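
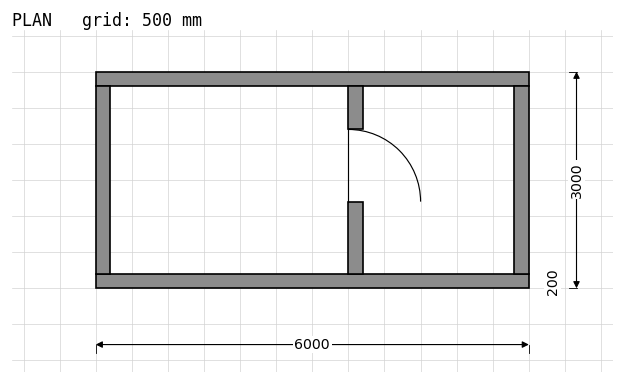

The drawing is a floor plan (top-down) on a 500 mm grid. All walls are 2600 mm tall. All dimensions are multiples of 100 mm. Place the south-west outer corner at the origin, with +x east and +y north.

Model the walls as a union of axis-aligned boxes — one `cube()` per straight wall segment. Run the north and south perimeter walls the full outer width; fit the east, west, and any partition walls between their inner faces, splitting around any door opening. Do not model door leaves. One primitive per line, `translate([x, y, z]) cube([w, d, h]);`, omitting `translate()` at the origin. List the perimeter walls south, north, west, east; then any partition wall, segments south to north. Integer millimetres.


cube([6000, 200, 2600]);
translate([0, 2800, 0]) cube([6000, 200, 2600]);
translate([0, 200, 0]) cube([200, 2600, 2600]);
translate([5800, 200, 0]) cube([200, 2600, 2600]);
translate([3500, 200, 0]) cube([200, 1000, 2600]);
translate([3500, 2200, 0]) cube([200, 600, 2600]);


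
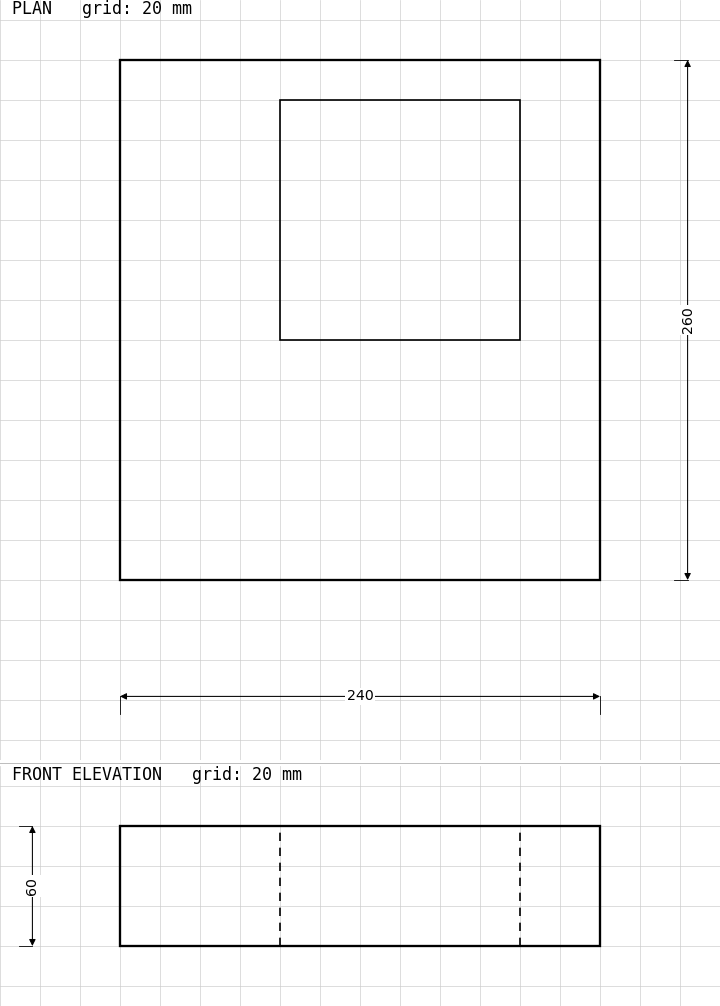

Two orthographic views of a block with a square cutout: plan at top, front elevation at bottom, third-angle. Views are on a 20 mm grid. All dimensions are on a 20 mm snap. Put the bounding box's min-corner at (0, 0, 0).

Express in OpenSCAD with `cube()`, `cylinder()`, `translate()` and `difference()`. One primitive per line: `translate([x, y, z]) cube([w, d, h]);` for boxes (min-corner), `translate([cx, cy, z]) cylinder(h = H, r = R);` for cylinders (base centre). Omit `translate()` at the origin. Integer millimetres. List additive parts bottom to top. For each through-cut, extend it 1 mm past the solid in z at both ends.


difference() {
  cube([240, 260, 60]);
  translate([80, 120, -1]) cube([120, 120, 62]);
}


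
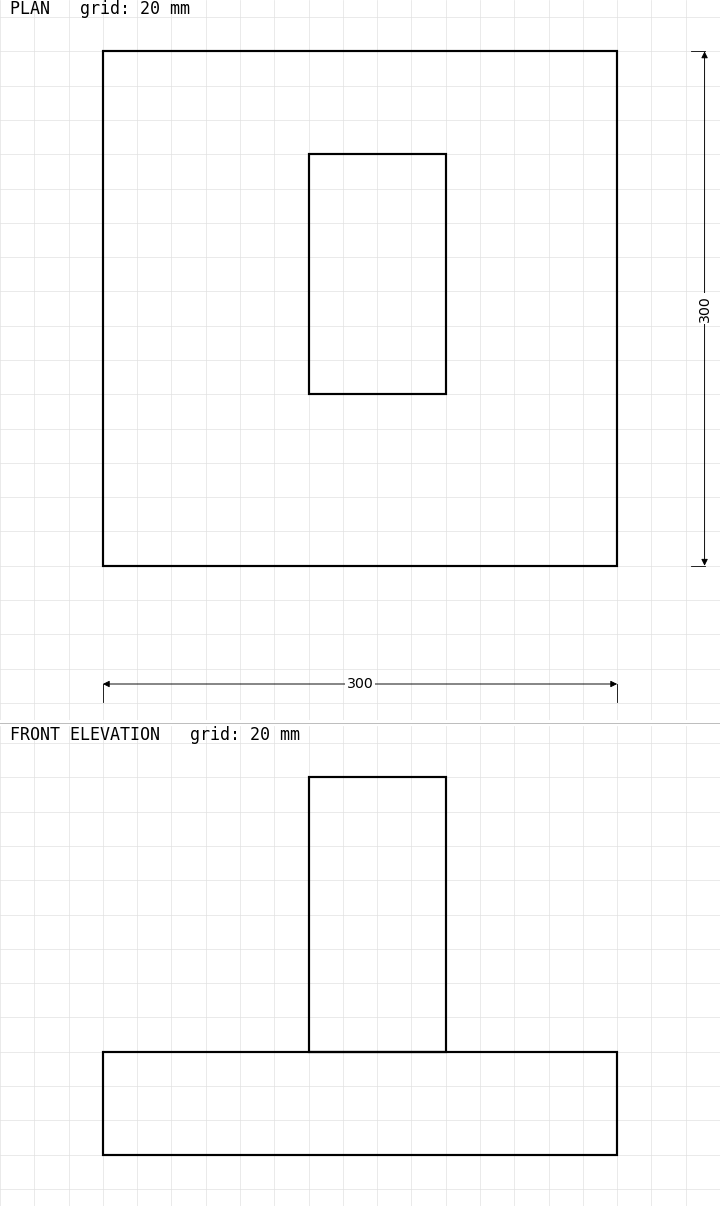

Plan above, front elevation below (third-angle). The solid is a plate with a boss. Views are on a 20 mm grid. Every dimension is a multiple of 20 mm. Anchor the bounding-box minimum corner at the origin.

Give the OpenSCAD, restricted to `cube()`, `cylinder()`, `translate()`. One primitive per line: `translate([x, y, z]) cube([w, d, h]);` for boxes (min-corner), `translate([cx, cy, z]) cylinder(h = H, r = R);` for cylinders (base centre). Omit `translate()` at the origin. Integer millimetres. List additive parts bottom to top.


cube([300, 300, 60]);
translate([120, 100, 60]) cube([80, 140, 160]);


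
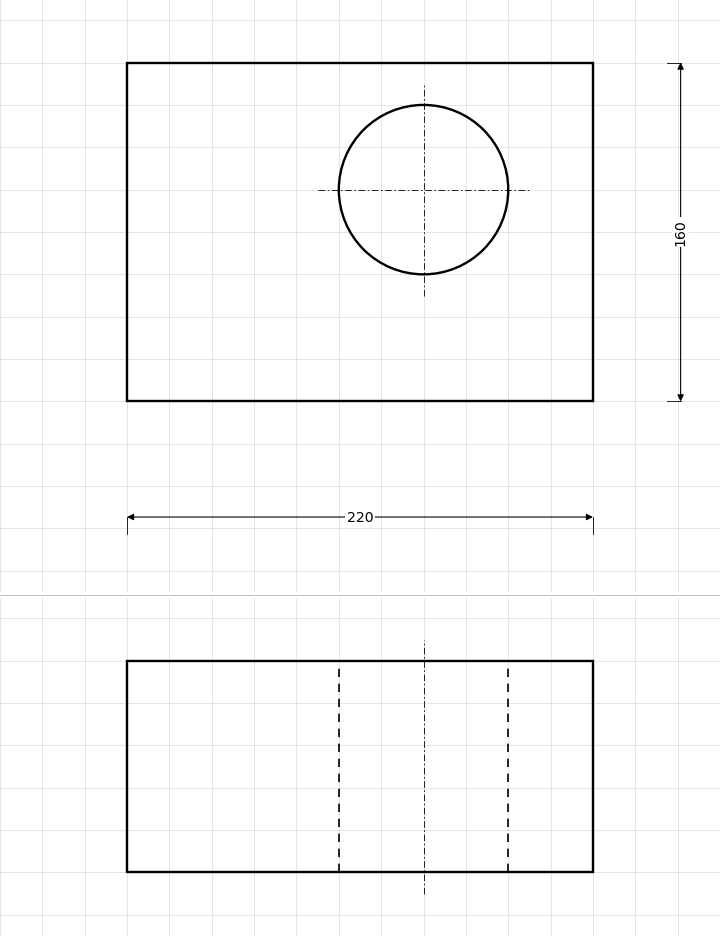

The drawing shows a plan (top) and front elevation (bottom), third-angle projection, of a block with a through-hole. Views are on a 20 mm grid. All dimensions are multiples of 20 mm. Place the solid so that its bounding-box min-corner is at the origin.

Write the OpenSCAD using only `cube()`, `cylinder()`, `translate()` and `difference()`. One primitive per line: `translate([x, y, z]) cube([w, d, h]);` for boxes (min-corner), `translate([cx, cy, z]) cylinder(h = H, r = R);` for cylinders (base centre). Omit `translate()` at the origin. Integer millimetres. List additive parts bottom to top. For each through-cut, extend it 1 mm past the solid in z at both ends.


difference() {
  cube([220, 160, 100]);
  translate([140, 100, -1]) cylinder(h = 102, r = 40);
}


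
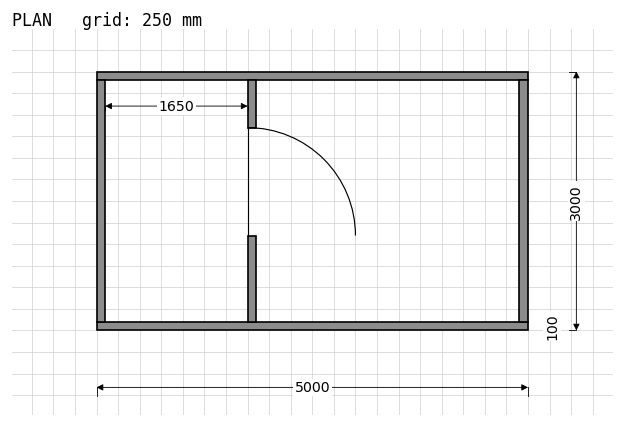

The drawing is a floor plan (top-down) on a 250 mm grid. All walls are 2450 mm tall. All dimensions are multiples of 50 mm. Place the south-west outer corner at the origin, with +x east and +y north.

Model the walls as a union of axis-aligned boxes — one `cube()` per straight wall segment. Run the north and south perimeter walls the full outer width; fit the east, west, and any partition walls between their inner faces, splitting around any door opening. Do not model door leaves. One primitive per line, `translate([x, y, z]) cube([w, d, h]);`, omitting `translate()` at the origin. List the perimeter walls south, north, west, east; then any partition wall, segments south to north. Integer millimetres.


cube([5000, 100, 2450]);
translate([0, 2900, 0]) cube([5000, 100, 2450]);
translate([0, 100, 0]) cube([100, 2800, 2450]);
translate([4900, 100, 0]) cube([100, 2800, 2450]);
translate([1750, 100, 0]) cube([100, 1000, 2450]);
translate([1750, 2350, 0]) cube([100, 550, 2450]);


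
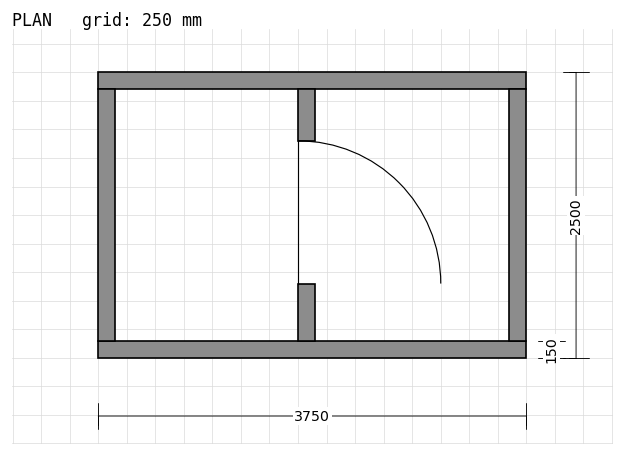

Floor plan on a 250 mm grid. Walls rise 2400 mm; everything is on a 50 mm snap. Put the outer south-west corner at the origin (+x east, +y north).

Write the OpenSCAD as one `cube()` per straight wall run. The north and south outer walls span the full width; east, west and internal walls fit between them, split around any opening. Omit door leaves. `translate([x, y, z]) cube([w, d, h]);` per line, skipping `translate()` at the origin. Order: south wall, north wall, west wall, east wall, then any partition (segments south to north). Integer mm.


cube([3750, 150, 2400]);
translate([0, 2350, 0]) cube([3750, 150, 2400]);
translate([0, 150, 0]) cube([150, 2200, 2400]);
translate([3600, 150, 0]) cube([150, 2200, 2400]);
translate([1750, 150, 0]) cube([150, 500, 2400]);
translate([1750, 1900, 0]) cube([150, 450, 2400]);


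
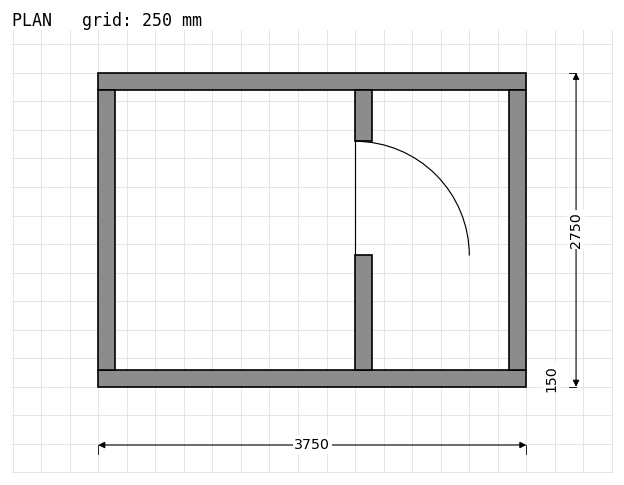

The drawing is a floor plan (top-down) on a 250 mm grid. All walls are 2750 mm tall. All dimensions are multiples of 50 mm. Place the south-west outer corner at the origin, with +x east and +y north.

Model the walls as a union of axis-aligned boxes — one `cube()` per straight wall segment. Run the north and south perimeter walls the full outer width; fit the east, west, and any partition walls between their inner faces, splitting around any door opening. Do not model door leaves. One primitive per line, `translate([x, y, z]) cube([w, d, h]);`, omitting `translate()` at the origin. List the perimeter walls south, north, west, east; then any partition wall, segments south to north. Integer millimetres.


cube([3750, 150, 2750]);
translate([0, 2600, 0]) cube([3750, 150, 2750]);
translate([0, 150, 0]) cube([150, 2450, 2750]);
translate([3600, 150, 0]) cube([150, 2450, 2750]);
translate([2250, 150, 0]) cube([150, 1000, 2750]);
translate([2250, 2150, 0]) cube([150, 450, 2750]);


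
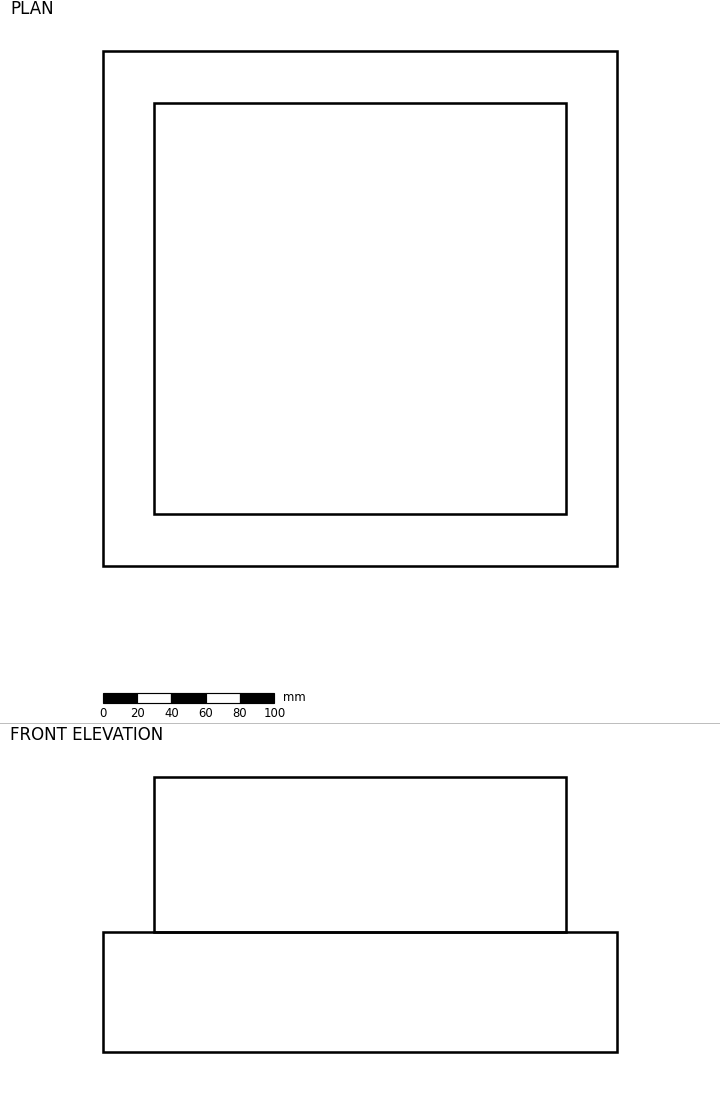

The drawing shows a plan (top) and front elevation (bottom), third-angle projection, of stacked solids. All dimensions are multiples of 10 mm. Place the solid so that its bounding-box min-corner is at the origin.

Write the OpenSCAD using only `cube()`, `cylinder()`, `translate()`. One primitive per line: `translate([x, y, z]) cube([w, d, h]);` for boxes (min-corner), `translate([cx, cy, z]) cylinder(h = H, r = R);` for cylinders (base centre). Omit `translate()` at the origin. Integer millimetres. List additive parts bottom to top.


cube([300, 300, 70]);
translate([30, 30, 70]) cube([240, 240, 90]);


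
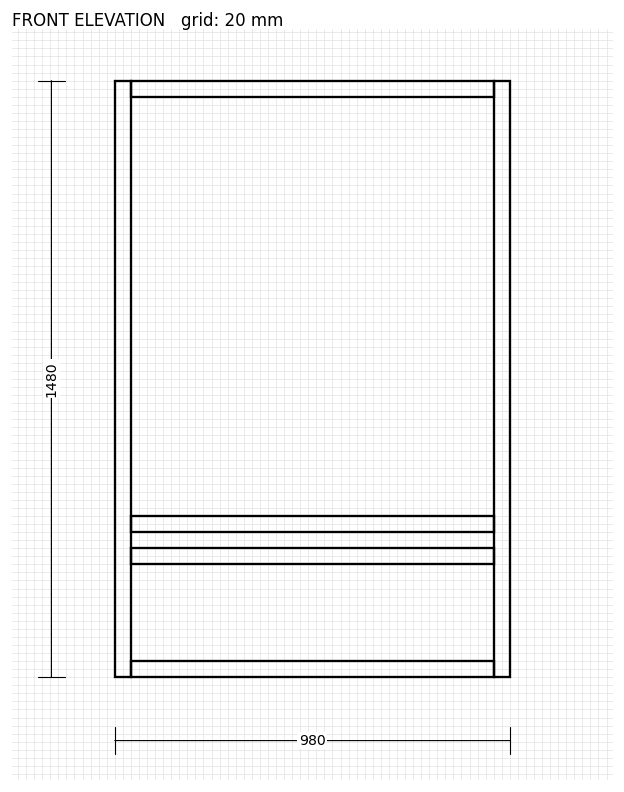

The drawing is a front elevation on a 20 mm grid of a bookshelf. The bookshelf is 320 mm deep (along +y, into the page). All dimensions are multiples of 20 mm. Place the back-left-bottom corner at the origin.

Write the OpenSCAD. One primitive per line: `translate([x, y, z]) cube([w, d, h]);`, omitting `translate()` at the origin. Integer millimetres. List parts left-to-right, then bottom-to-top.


cube([40, 320, 1480]);
translate([40, 0, 0]) cube([900, 320, 40]);
translate([40, 0, 280]) cube([900, 320, 40]);
translate([40, 0, 360]) cube([900, 320, 40]);
translate([40, 0, 1440]) cube([900, 320, 40]);
translate([940, 0, 0]) cube([40, 320, 1480]);


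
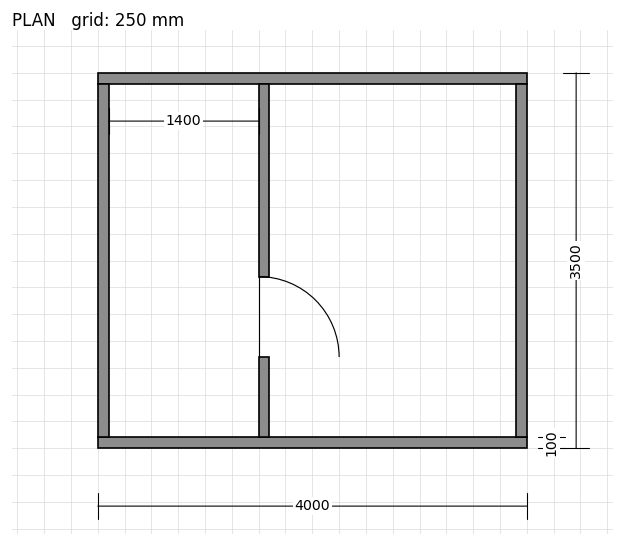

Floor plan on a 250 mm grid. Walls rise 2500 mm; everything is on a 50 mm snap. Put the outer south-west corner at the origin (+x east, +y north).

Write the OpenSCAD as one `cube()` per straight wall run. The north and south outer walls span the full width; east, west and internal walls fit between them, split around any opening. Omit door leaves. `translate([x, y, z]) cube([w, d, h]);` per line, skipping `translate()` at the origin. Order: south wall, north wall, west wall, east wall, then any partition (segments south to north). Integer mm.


cube([4000, 100, 2500]);
translate([0, 3400, 0]) cube([4000, 100, 2500]);
translate([0, 100, 0]) cube([100, 3300, 2500]);
translate([3900, 100, 0]) cube([100, 3300, 2500]);
translate([1500, 100, 0]) cube([100, 750, 2500]);
translate([1500, 1600, 0]) cube([100, 1800, 2500]);


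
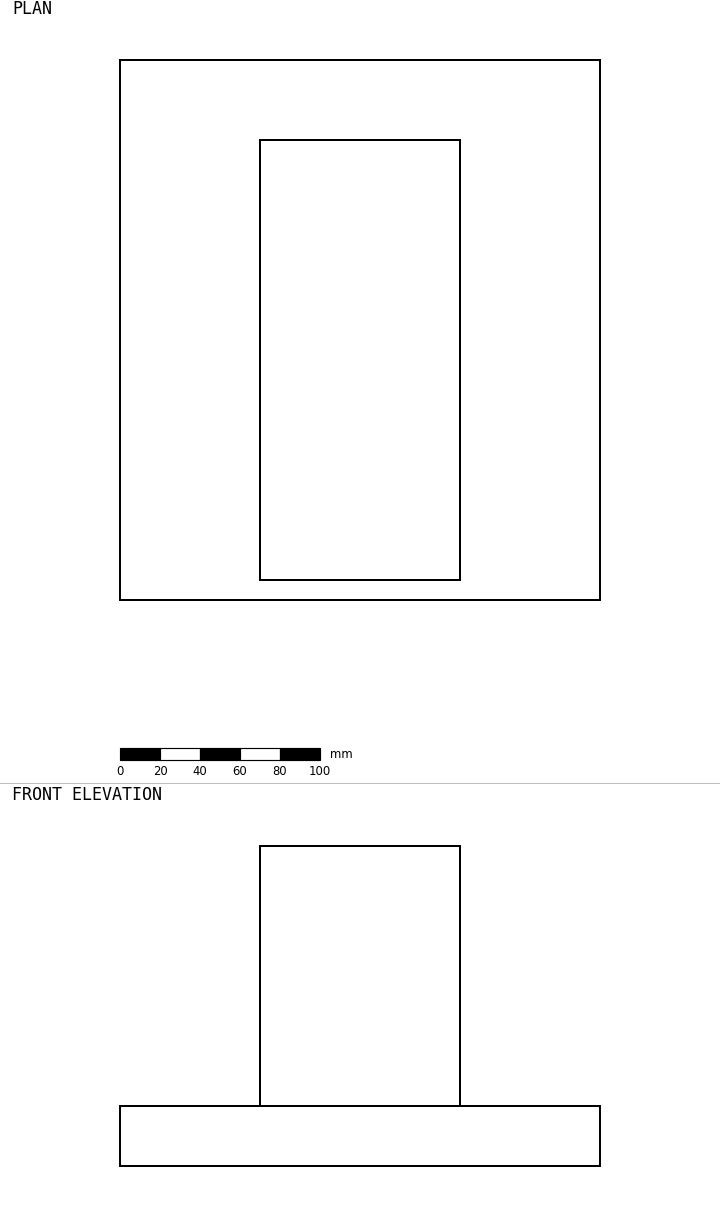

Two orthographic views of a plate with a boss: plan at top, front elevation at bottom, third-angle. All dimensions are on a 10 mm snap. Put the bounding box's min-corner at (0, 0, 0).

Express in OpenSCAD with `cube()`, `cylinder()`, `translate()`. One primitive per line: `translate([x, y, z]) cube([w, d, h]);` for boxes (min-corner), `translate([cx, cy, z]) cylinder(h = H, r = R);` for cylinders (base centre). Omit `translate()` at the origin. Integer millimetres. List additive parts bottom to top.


cube([240, 270, 30]);
translate([70, 10, 30]) cube([100, 220, 130]);


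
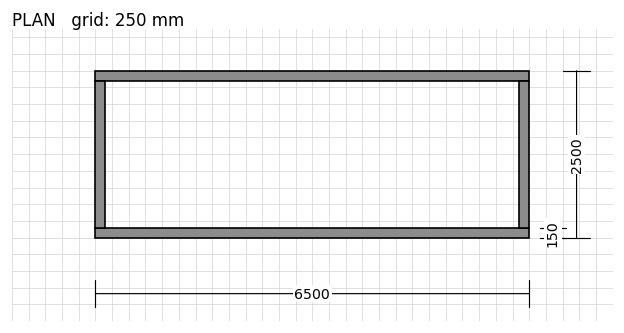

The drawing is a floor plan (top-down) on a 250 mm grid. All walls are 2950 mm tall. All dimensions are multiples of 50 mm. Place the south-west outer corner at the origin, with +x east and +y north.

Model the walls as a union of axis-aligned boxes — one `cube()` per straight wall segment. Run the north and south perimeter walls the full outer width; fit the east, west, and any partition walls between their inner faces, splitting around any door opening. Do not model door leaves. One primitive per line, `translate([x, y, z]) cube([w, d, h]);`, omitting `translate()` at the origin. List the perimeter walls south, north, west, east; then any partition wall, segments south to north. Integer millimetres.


cube([6500, 150, 2950]);
translate([0, 2350, 0]) cube([6500, 150, 2950]);
translate([0, 150, 0]) cube([150, 2200, 2950]);
translate([6350, 150, 0]) cube([150, 2200, 2950]);


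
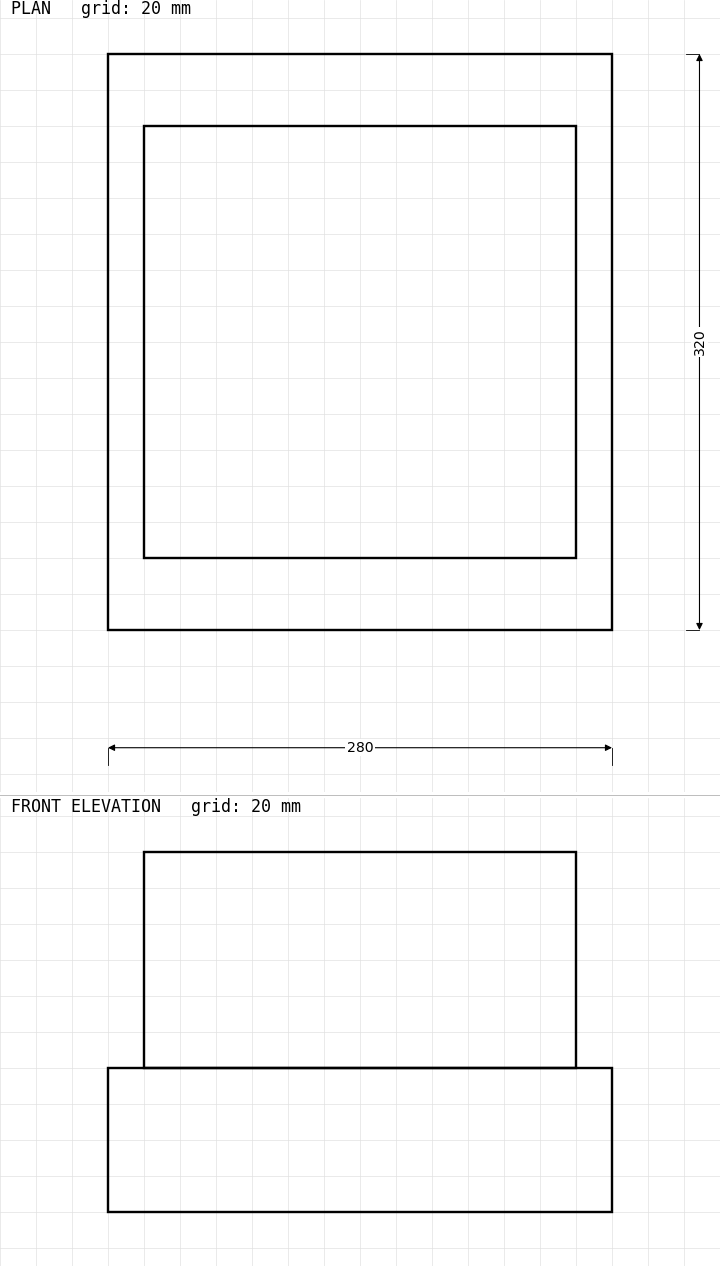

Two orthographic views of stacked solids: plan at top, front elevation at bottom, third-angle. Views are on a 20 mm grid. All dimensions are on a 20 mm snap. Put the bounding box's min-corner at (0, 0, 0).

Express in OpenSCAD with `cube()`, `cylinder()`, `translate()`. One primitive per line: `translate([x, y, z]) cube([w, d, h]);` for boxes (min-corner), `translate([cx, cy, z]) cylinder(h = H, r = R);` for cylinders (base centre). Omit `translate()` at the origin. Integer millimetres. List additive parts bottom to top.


cube([280, 320, 80]);
translate([20, 40, 80]) cube([240, 240, 120]);


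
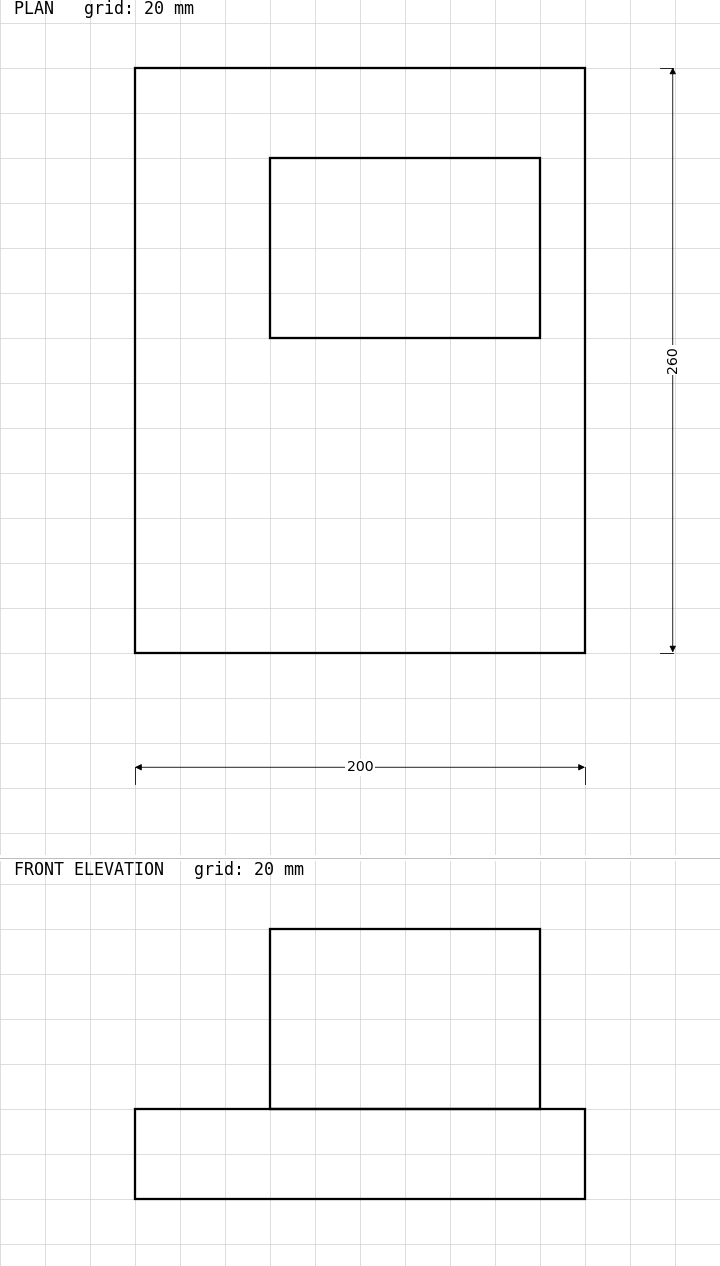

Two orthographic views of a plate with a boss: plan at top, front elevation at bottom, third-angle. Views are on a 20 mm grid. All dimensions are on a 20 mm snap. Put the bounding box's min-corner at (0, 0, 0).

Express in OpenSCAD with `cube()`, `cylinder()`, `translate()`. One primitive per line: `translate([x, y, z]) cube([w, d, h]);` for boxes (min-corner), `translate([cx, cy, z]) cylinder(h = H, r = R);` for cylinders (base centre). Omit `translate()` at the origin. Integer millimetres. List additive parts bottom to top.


cube([200, 260, 40]);
translate([60, 140, 40]) cube([120, 80, 80]);


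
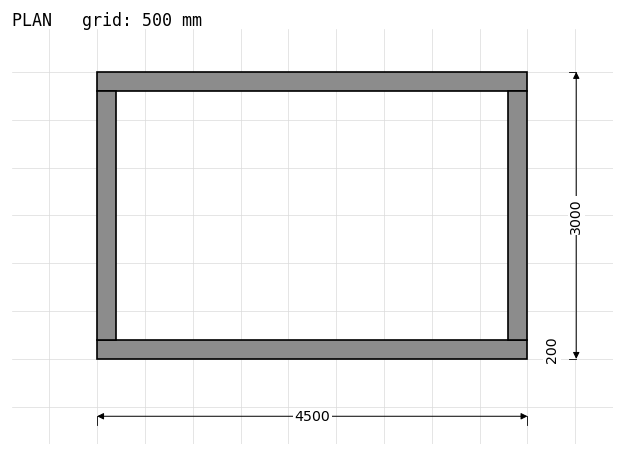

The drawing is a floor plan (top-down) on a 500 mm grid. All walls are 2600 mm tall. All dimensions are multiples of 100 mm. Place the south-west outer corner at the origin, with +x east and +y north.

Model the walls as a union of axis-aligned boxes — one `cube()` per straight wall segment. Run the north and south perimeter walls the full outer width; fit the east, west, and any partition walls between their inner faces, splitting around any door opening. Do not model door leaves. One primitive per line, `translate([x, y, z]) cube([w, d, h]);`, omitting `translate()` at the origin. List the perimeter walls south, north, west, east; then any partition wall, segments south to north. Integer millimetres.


cube([4500, 200, 2600]);
translate([0, 2800, 0]) cube([4500, 200, 2600]);
translate([0, 200, 0]) cube([200, 2600, 2600]);
translate([4300, 200, 0]) cube([200, 2600, 2600]);


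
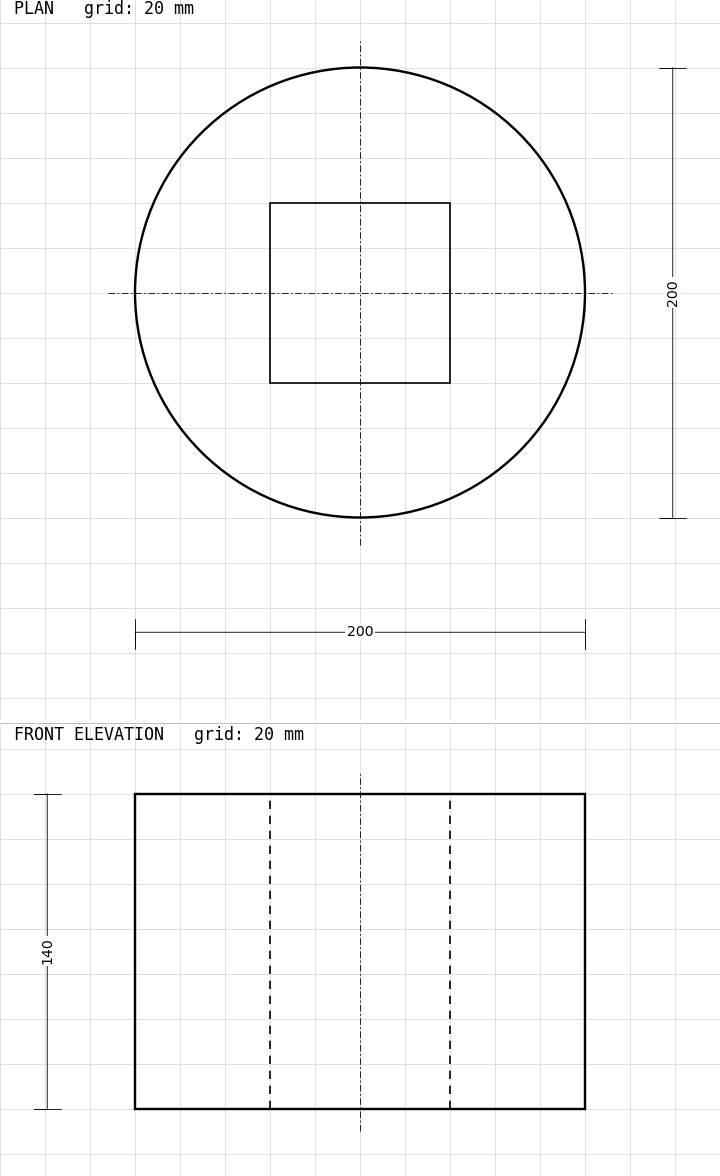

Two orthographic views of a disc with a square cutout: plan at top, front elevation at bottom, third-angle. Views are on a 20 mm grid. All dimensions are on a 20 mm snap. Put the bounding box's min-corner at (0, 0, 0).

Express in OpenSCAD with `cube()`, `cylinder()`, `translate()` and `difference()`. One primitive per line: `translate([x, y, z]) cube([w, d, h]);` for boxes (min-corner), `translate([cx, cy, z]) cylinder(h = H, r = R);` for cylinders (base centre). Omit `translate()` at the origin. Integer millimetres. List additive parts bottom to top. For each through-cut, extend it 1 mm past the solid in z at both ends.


difference() {
  translate([100, 100, 0]) cylinder(h = 140, r = 100);
  translate([60, 60, -1]) cube([80, 80, 142]);
}


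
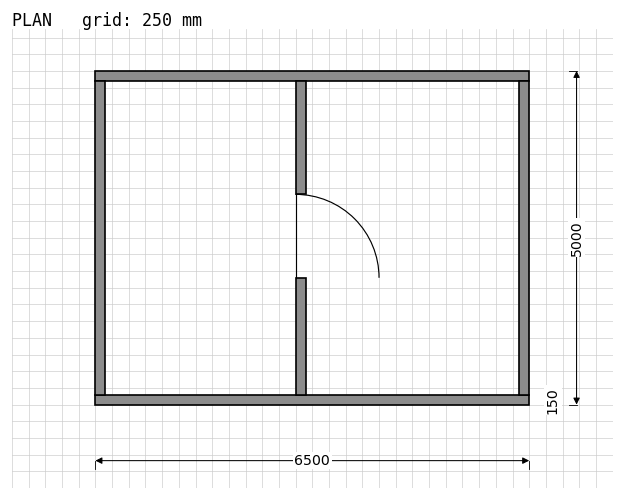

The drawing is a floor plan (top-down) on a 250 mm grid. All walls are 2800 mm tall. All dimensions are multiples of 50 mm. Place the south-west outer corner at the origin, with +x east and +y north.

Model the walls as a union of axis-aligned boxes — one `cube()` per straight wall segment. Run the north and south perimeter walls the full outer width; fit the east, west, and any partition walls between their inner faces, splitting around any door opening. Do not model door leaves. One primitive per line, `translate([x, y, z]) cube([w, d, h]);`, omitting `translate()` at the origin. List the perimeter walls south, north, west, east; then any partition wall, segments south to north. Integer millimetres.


cube([6500, 150, 2800]);
translate([0, 4850, 0]) cube([6500, 150, 2800]);
translate([0, 150, 0]) cube([150, 4700, 2800]);
translate([6350, 150, 0]) cube([150, 4700, 2800]);
translate([3000, 150, 0]) cube([150, 1750, 2800]);
translate([3000, 3150, 0]) cube([150, 1700, 2800]);


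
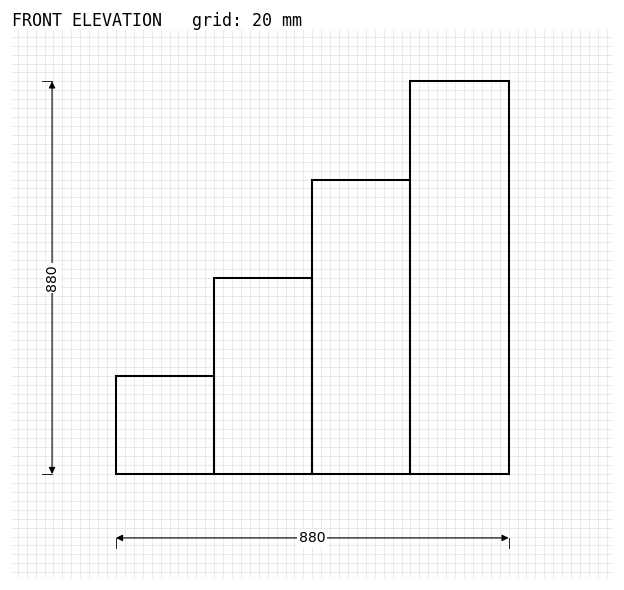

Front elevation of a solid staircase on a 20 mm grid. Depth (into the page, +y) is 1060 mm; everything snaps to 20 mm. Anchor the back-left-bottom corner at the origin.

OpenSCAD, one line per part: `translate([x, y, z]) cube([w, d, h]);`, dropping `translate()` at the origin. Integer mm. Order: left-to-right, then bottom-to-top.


cube([220, 1060, 220]);
translate([220, 0, 0]) cube([220, 1060, 440]);
translate([440, 0, 0]) cube([220, 1060, 660]);
translate([660, 0, 0]) cube([220, 1060, 880]);


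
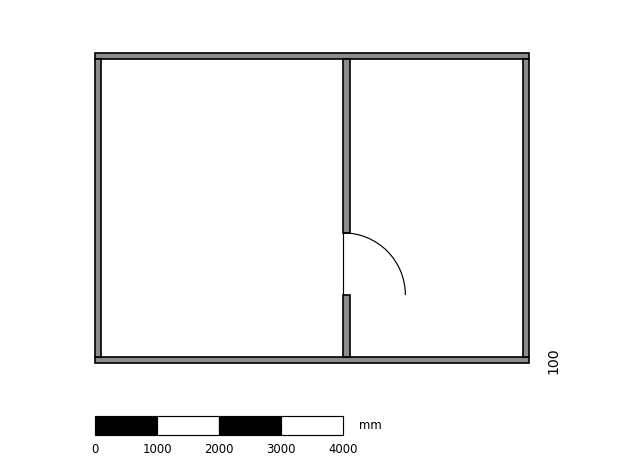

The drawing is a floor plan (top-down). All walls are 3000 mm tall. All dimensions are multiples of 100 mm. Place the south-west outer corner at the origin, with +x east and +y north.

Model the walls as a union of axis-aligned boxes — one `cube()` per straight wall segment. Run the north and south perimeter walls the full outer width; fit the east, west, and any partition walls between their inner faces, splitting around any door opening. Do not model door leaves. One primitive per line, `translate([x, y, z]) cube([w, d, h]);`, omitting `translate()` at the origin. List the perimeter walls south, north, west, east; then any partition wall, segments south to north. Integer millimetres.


cube([7000, 100, 3000]);
translate([0, 4900, 0]) cube([7000, 100, 3000]);
translate([0, 100, 0]) cube([100, 4800, 3000]);
translate([6900, 100, 0]) cube([100, 4800, 3000]);
translate([4000, 100, 0]) cube([100, 1000, 3000]);
translate([4000, 2100, 0]) cube([100, 2800, 3000]);


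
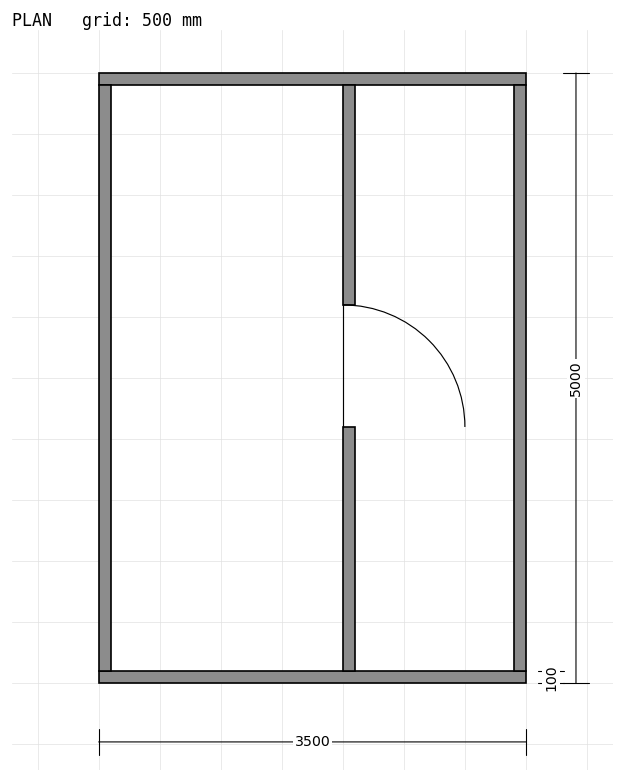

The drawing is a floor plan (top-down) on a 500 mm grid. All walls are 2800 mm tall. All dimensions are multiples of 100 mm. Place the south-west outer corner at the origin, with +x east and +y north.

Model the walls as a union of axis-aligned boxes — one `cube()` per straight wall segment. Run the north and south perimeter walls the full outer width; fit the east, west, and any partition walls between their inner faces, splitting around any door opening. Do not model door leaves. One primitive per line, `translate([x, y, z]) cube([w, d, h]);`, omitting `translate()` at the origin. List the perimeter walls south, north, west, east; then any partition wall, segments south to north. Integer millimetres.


cube([3500, 100, 2800]);
translate([0, 4900, 0]) cube([3500, 100, 2800]);
translate([0, 100, 0]) cube([100, 4800, 2800]);
translate([3400, 100, 0]) cube([100, 4800, 2800]);
translate([2000, 100, 0]) cube([100, 2000, 2800]);
translate([2000, 3100, 0]) cube([100, 1800, 2800]);


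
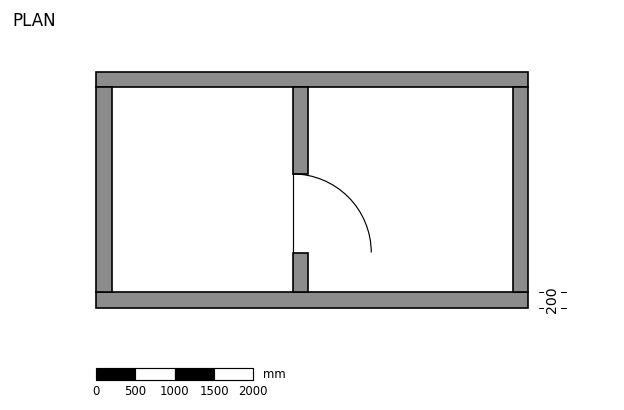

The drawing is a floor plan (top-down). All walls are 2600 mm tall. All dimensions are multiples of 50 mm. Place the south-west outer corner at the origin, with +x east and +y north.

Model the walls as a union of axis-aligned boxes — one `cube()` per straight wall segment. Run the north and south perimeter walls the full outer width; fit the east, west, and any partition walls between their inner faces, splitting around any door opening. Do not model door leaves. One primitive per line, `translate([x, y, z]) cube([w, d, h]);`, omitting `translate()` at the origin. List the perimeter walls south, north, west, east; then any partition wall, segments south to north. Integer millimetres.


cube([5500, 200, 2600]);
translate([0, 2800, 0]) cube([5500, 200, 2600]);
translate([0, 200, 0]) cube([200, 2600, 2600]);
translate([5300, 200, 0]) cube([200, 2600, 2600]);
translate([2500, 200, 0]) cube([200, 500, 2600]);
translate([2500, 1700, 0]) cube([200, 1100, 2600]);


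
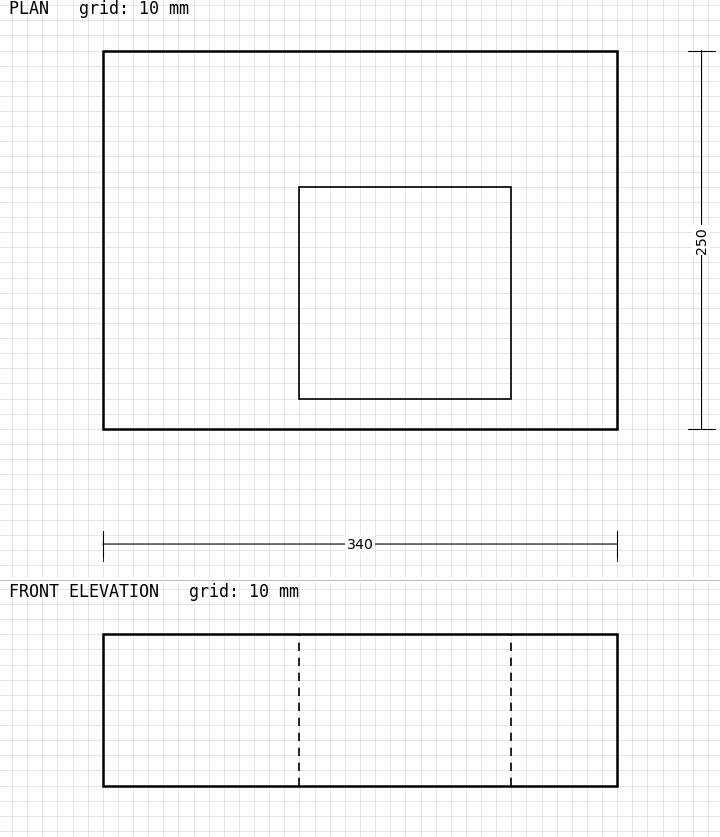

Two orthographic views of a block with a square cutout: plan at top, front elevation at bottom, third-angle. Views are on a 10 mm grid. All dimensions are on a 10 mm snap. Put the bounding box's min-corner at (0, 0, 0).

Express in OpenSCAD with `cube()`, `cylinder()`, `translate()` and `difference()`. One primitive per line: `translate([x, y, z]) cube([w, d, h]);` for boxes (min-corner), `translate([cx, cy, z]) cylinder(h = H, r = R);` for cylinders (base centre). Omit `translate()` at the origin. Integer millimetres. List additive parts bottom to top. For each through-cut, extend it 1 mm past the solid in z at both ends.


difference() {
  cube([340, 250, 100]);
  translate([130, 20, -1]) cube([140, 140, 102]);
}


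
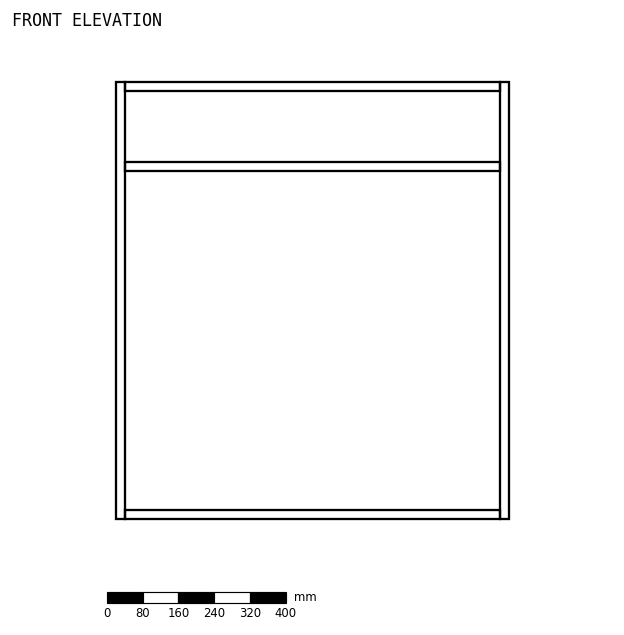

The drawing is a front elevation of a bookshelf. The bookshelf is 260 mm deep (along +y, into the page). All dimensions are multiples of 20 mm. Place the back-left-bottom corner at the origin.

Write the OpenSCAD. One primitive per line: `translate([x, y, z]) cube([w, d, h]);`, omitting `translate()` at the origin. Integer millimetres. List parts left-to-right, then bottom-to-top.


cube([20, 260, 980]);
translate([20, 0, 0]) cube([840, 260, 20]);
translate([20, 0, 780]) cube([840, 260, 20]);
translate([20, 0, 960]) cube([840, 260, 20]);
translate([860, 0, 0]) cube([20, 260, 980]);


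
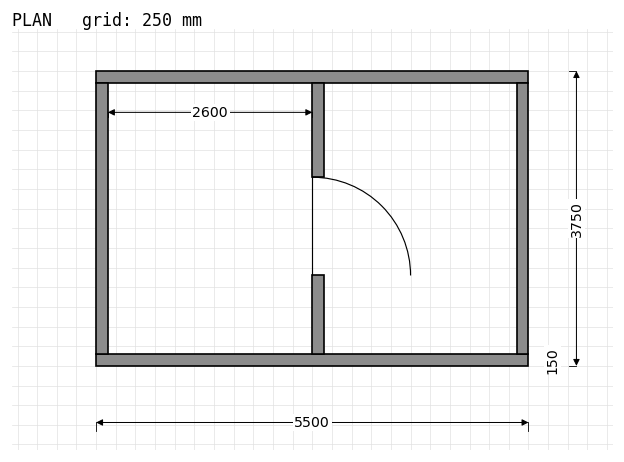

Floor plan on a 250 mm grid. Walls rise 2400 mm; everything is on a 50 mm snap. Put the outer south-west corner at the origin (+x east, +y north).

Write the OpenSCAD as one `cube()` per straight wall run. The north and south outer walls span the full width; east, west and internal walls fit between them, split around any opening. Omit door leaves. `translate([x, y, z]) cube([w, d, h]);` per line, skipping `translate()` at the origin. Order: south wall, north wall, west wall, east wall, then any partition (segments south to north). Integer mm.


cube([5500, 150, 2400]);
translate([0, 3600, 0]) cube([5500, 150, 2400]);
translate([0, 150, 0]) cube([150, 3450, 2400]);
translate([5350, 150, 0]) cube([150, 3450, 2400]);
translate([2750, 150, 0]) cube([150, 1000, 2400]);
translate([2750, 2400, 0]) cube([150, 1200, 2400]);


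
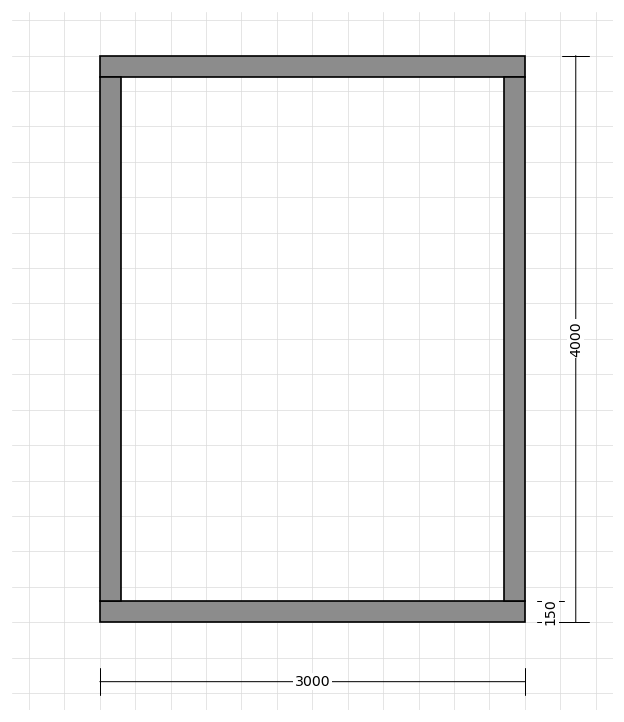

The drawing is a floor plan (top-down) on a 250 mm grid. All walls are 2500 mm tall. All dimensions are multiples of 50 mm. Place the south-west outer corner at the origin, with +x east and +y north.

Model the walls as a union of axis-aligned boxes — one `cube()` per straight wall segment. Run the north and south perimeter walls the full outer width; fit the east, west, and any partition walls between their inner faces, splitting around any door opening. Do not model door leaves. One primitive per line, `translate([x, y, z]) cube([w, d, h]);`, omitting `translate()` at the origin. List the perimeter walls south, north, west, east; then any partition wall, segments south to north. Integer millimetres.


cube([3000, 150, 2500]);
translate([0, 3850, 0]) cube([3000, 150, 2500]);
translate([0, 150, 0]) cube([150, 3700, 2500]);
translate([2850, 150, 0]) cube([150, 3700, 2500]);


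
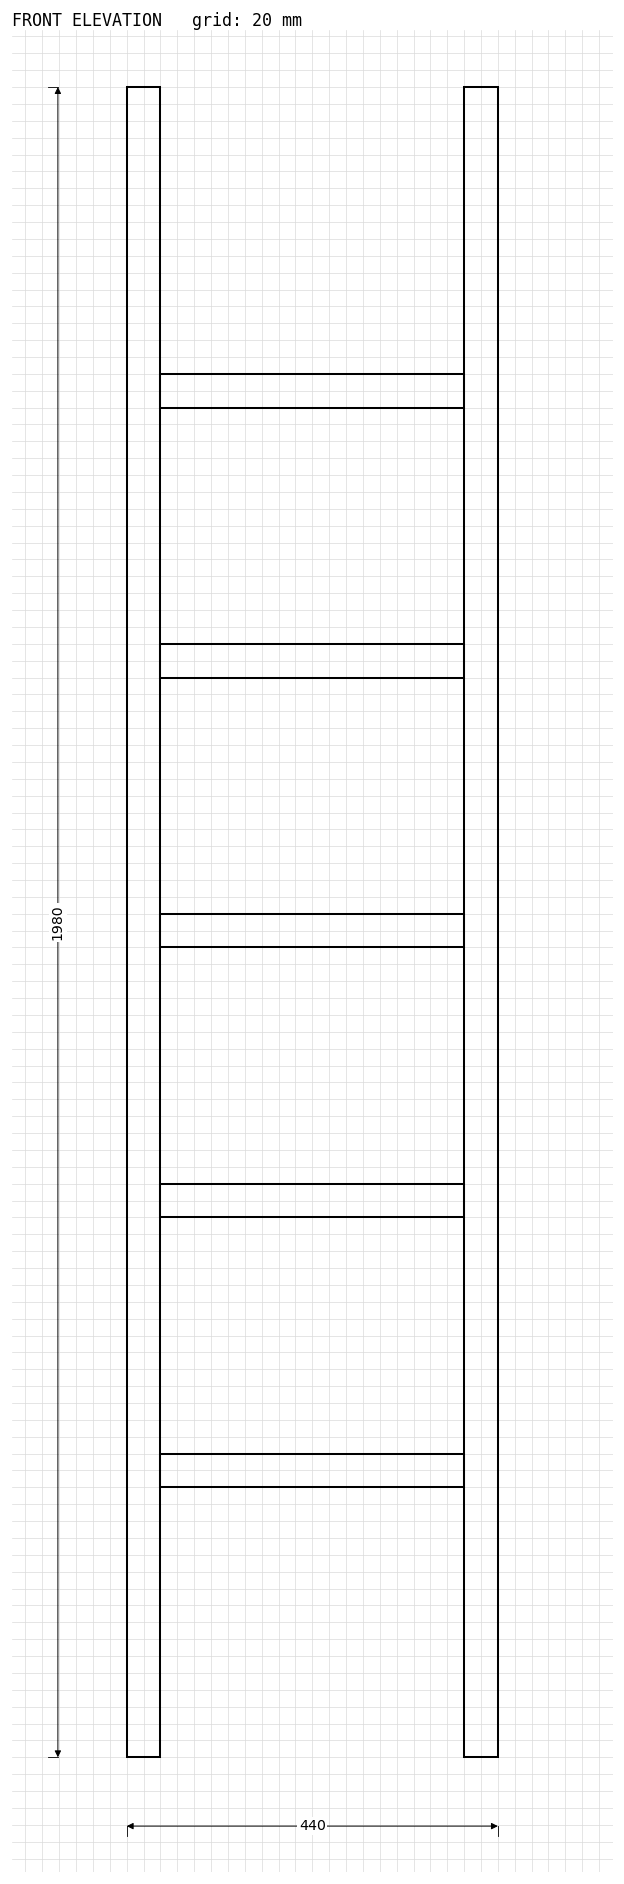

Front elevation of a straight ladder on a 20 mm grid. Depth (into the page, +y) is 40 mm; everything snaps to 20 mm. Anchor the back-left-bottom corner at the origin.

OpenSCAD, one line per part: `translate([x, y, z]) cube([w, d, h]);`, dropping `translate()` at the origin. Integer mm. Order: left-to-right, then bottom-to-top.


cube([40, 40, 1980]);
translate([40, 0, 320]) cube([360, 40, 40]);
translate([40, 0, 640]) cube([360, 40, 40]);
translate([40, 0, 960]) cube([360, 40, 40]);
translate([40, 0, 1280]) cube([360, 40, 40]);
translate([40, 0, 1600]) cube([360, 40, 40]);
translate([400, 0, 0]) cube([40, 40, 1980]);


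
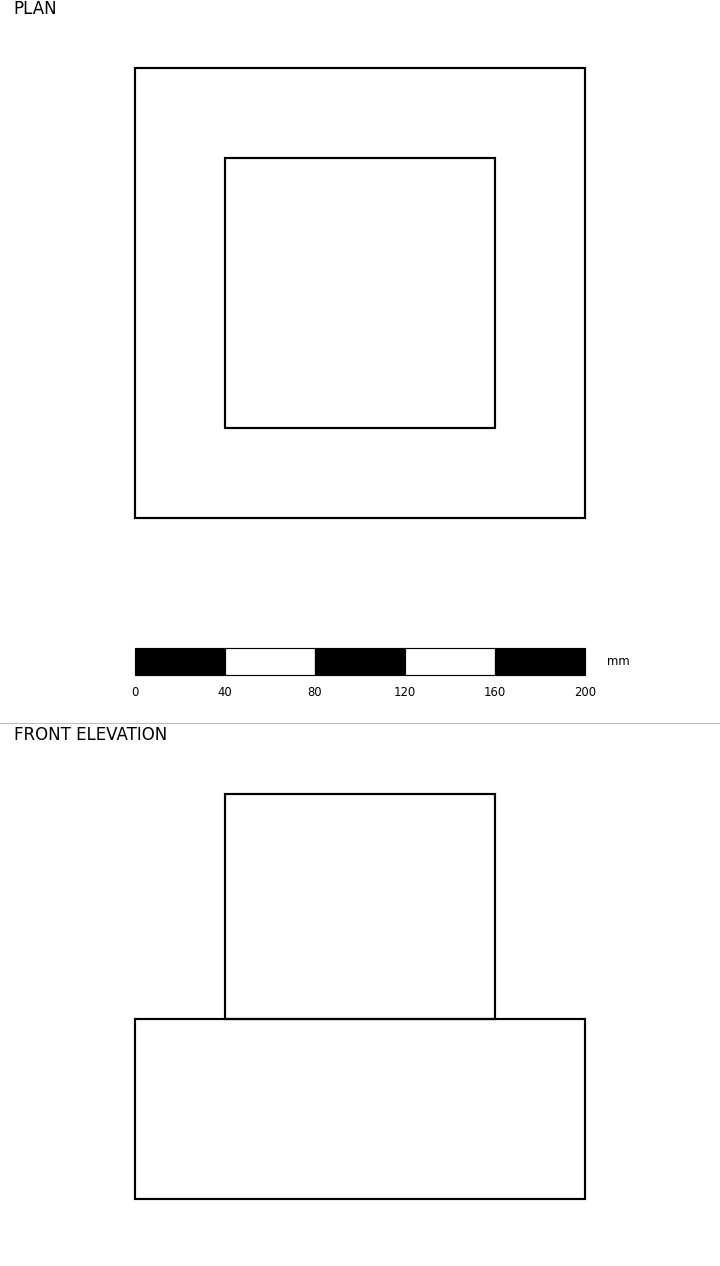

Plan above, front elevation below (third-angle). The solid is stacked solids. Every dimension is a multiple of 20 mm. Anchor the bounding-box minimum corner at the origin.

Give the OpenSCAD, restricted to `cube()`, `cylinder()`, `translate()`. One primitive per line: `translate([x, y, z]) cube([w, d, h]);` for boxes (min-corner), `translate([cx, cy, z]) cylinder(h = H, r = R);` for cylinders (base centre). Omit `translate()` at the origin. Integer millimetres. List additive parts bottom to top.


cube([200, 200, 80]);
translate([40, 40, 80]) cube([120, 120, 100]);


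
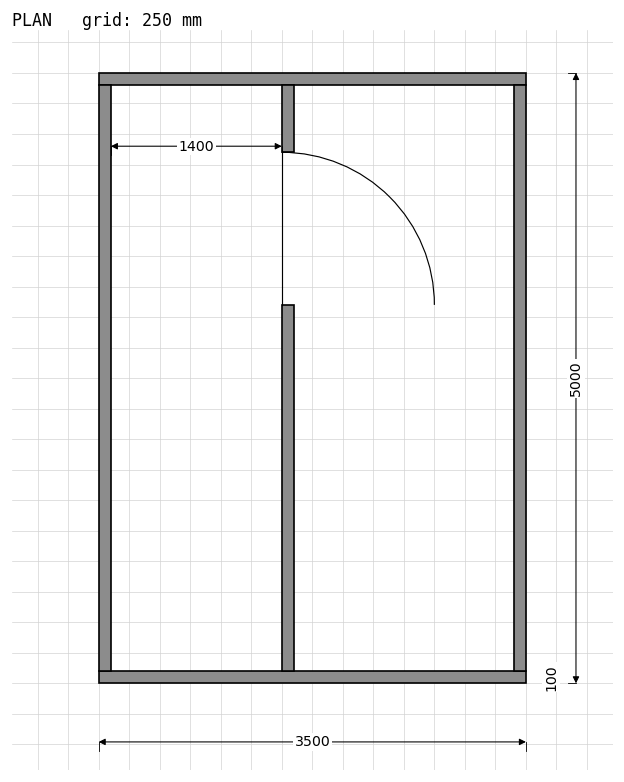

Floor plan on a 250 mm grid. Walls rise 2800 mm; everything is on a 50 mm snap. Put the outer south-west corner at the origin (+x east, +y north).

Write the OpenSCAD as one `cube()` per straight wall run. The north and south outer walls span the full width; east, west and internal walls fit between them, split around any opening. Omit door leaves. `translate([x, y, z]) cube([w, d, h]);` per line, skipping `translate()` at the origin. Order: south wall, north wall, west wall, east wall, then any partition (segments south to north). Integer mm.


cube([3500, 100, 2800]);
translate([0, 4900, 0]) cube([3500, 100, 2800]);
translate([0, 100, 0]) cube([100, 4800, 2800]);
translate([3400, 100, 0]) cube([100, 4800, 2800]);
translate([1500, 100, 0]) cube([100, 3000, 2800]);
translate([1500, 4350, 0]) cube([100, 550, 2800]);


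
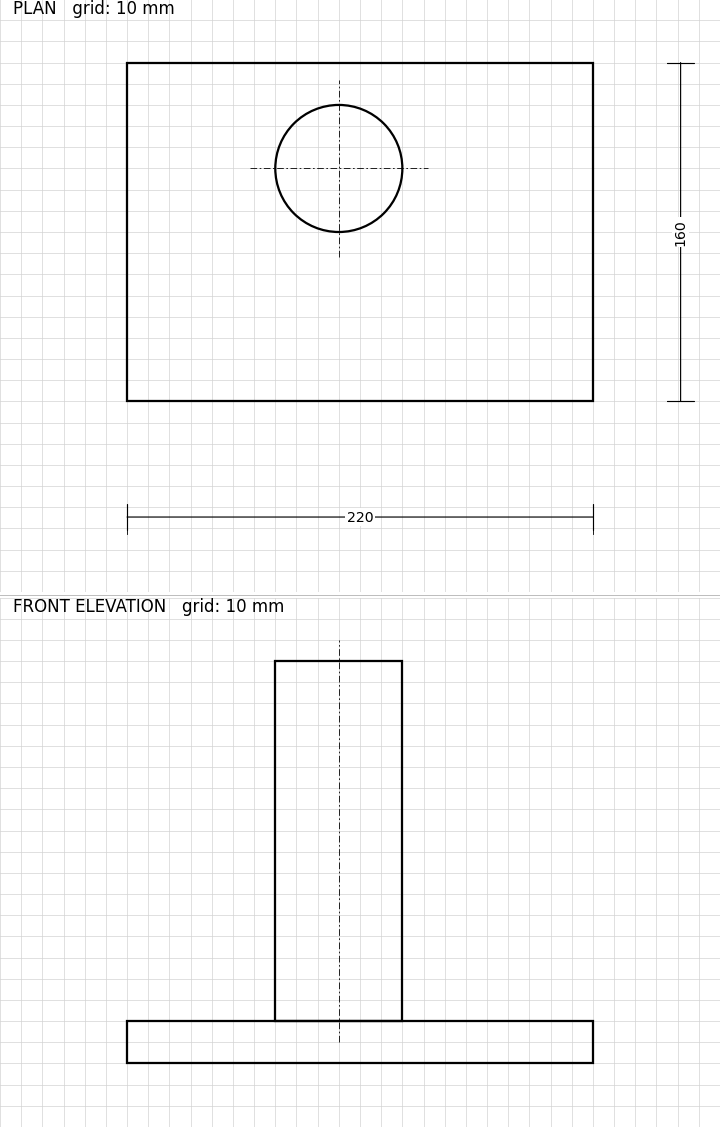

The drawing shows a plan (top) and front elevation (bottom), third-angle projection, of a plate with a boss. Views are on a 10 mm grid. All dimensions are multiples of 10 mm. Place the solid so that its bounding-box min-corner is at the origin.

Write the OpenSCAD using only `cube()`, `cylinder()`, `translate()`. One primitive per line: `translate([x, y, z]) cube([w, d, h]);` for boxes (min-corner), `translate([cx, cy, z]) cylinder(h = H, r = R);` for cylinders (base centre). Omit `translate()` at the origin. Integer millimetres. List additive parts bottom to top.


cube([220, 160, 20]);
translate([100, 110, 20]) cylinder(h = 170, r = 30);


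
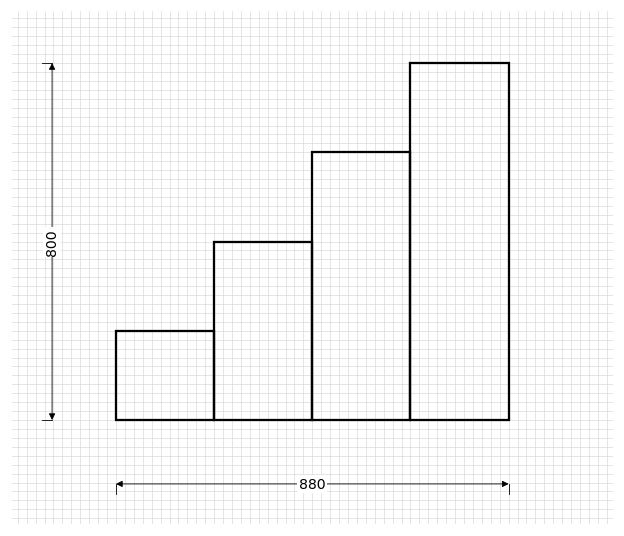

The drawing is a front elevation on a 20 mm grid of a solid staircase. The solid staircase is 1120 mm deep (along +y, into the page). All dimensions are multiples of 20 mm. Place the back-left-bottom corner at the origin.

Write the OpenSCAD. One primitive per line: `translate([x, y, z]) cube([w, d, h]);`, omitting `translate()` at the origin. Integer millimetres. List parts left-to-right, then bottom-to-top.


cube([220, 1120, 200]);
translate([220, 0, 0]) cube([220, 1120, 400]);
translate([440, 0, 0]) cube([220, 1120, 600]);
translate([660, 0, 0]) cube([220, 1120, 800]);


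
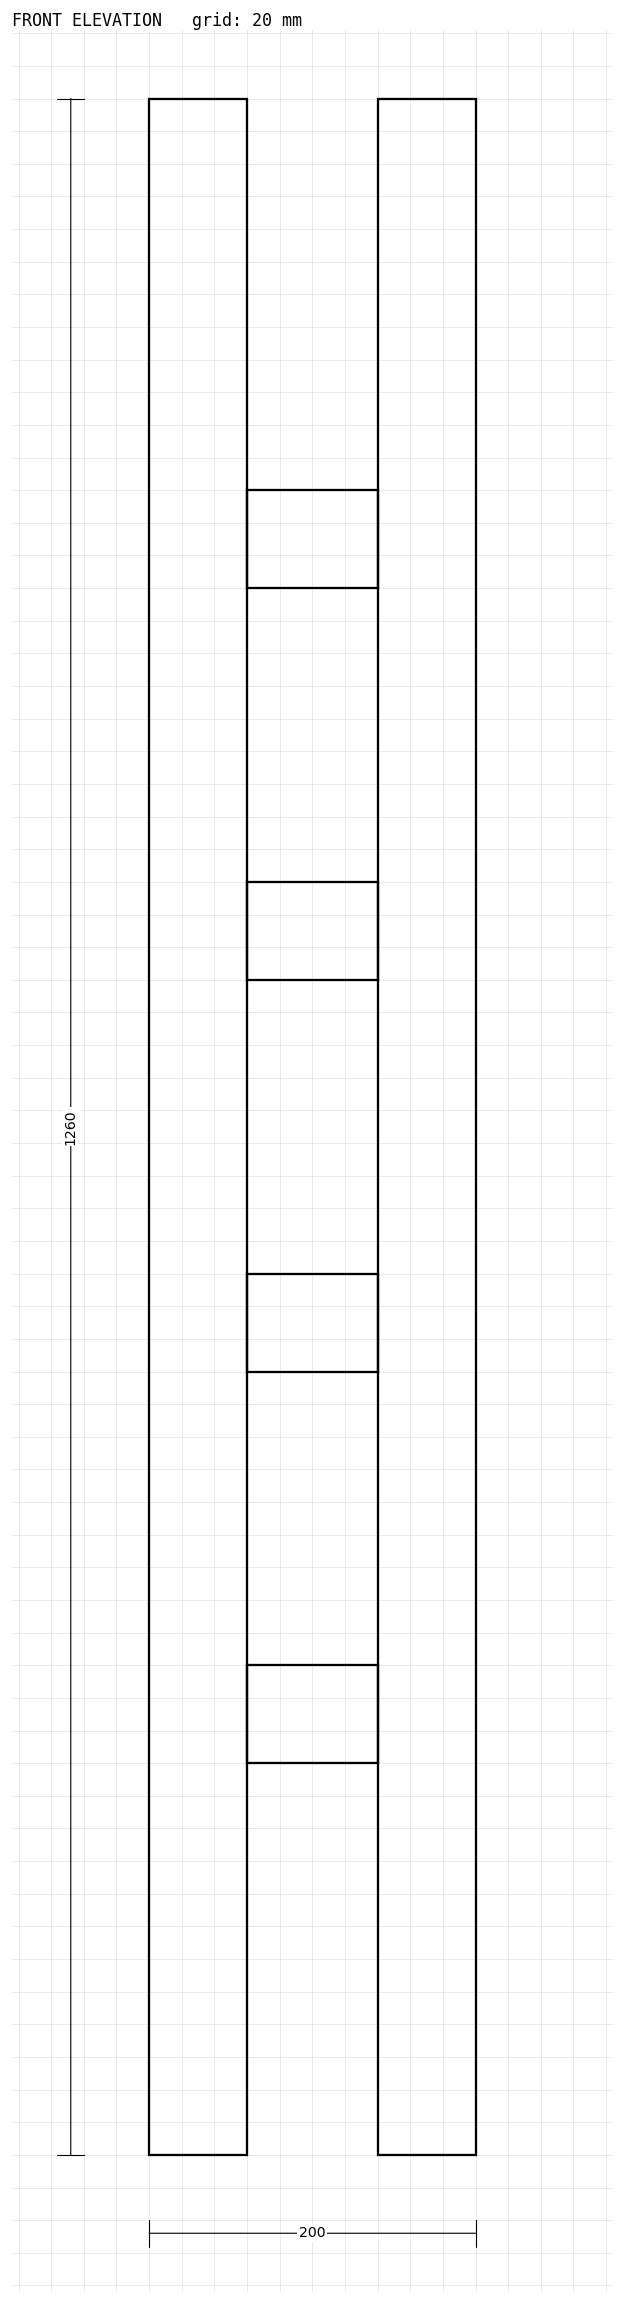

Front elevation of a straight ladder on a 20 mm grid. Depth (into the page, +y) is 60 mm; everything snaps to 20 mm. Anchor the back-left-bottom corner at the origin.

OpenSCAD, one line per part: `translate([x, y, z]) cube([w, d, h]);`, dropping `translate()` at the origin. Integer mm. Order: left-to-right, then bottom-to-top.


cube([60, 60, 1260]);
translate([60, 0, 240]) cube([80, 60, 60]);
translate([60, 0, 480]) cube([80, 60, 60]);
translate([60, 0, 720]) cube([80, 60, 60]);
translate([60, 0, 960]) cube([80, 60, 60]);
translate([140, 0, 0]) cube([60, 60, 1260]);


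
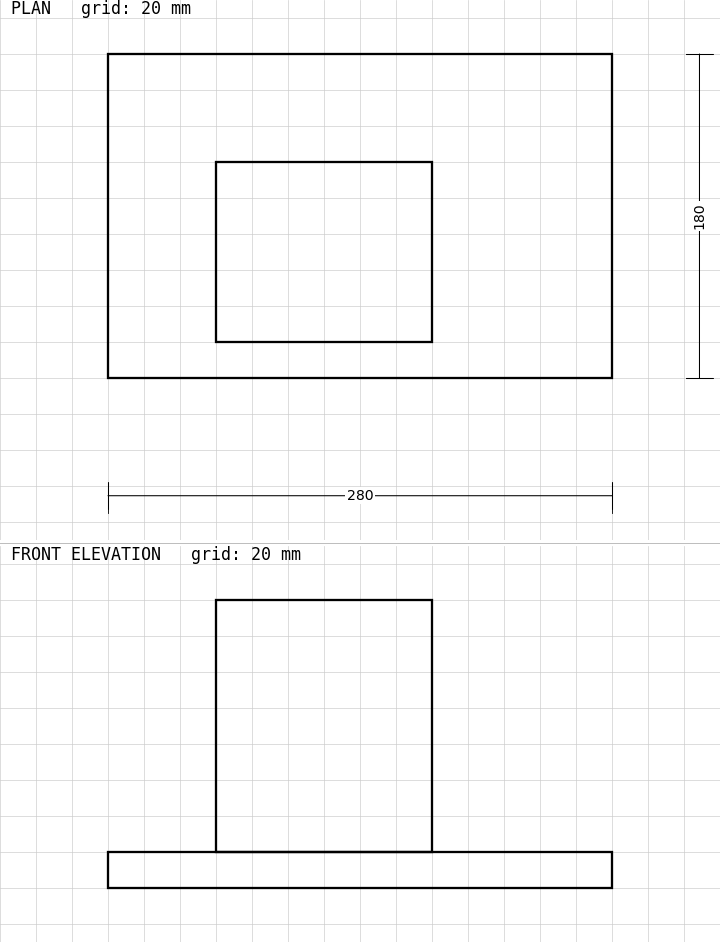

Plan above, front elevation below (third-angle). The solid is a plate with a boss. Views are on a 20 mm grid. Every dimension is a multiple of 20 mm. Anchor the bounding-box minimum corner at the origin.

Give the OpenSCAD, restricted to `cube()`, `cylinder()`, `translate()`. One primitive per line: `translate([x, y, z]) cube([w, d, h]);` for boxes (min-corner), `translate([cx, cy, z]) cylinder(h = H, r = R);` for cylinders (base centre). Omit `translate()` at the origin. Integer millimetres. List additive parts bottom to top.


cube([280, 180, 20]);
translate([60, 20, 20]) cube([120, 100, 140]);


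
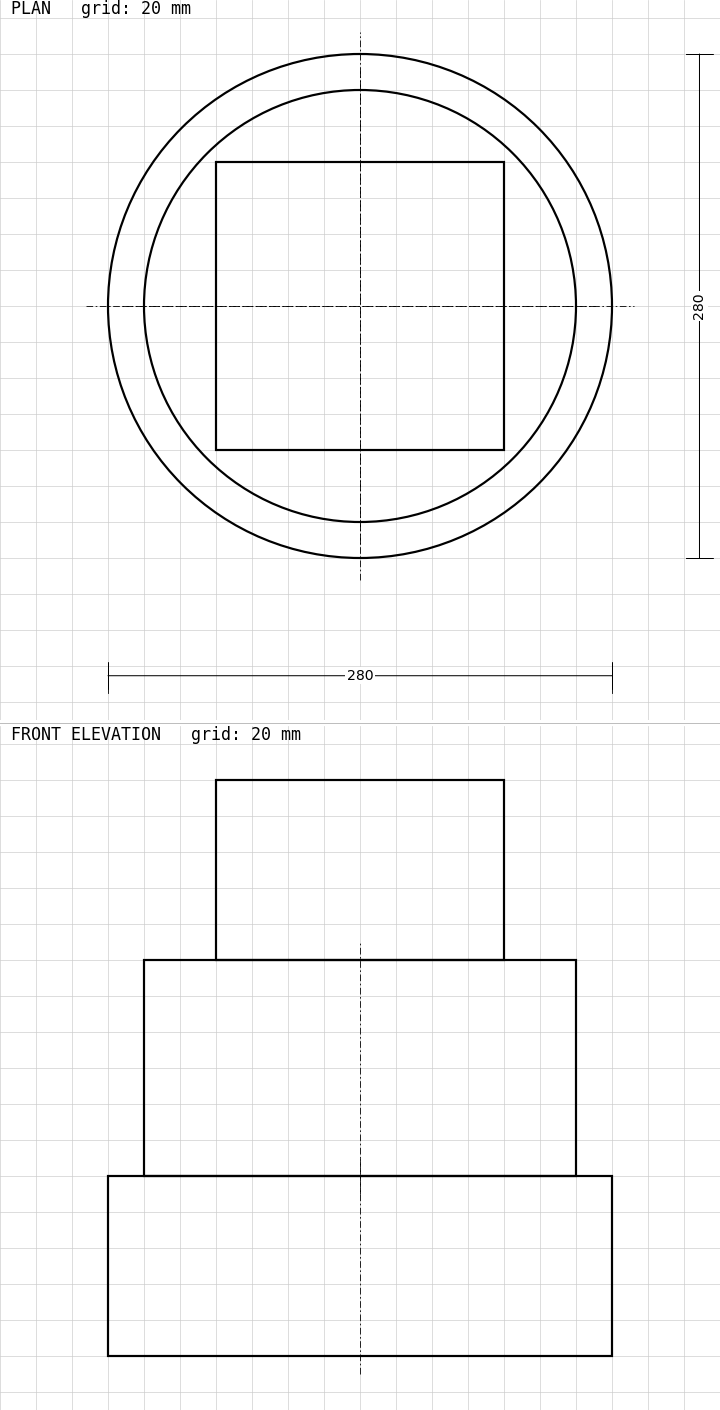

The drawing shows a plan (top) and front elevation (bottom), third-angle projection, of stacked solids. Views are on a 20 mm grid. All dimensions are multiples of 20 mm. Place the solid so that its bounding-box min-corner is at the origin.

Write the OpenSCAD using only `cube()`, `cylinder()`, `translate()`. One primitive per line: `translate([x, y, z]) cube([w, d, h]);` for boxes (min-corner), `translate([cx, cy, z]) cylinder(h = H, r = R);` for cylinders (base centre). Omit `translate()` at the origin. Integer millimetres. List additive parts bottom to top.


translate([140, 140, 0]) cylinder(h = 100, r = 140);
translate([140, 140, 100]) cylinder(h = 120, r = 120);
translate([60, 60, 220]) cube([160, 160, 100]);


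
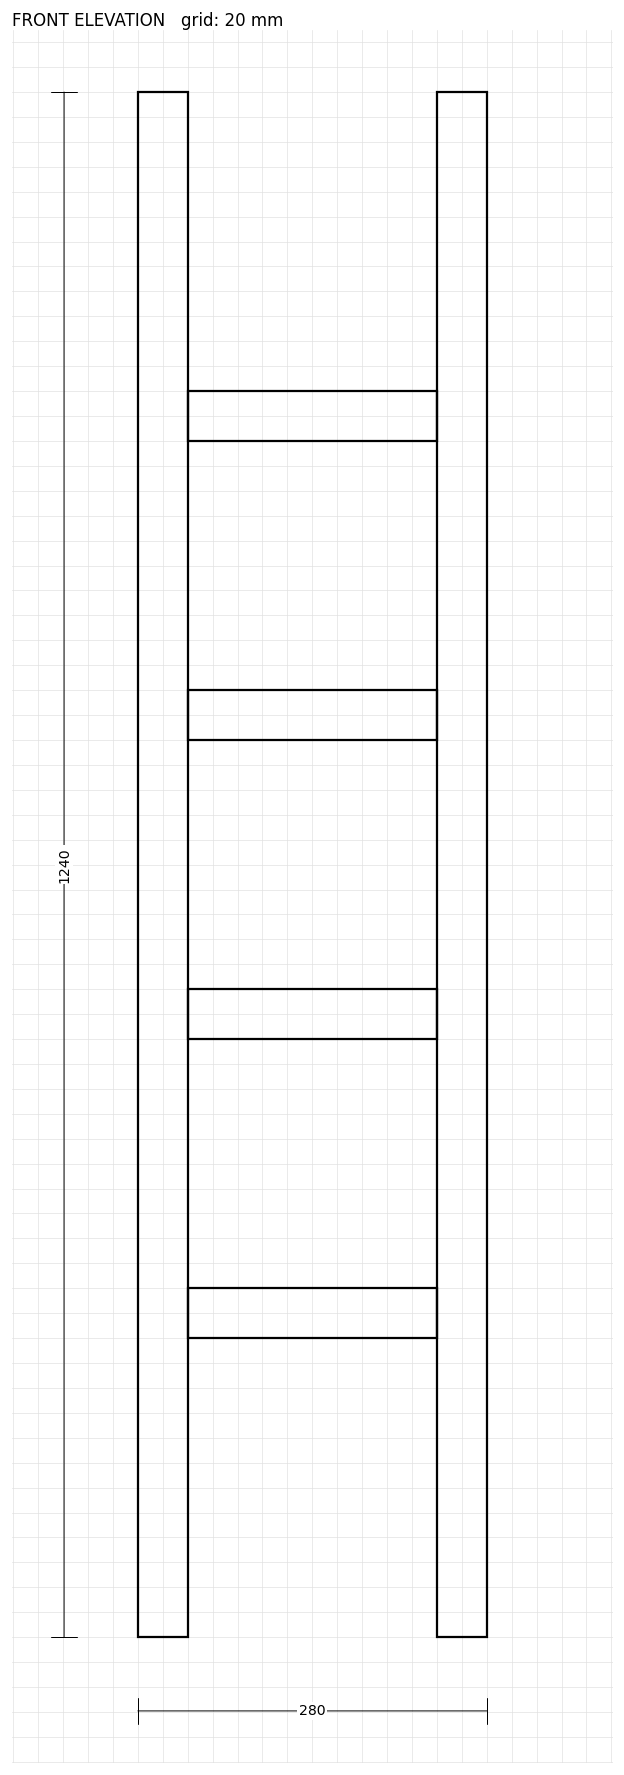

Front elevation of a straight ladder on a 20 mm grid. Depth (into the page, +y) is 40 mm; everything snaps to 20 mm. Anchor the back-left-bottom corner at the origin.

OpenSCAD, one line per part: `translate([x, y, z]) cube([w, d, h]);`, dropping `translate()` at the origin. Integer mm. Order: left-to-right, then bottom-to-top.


cube([40, 40, 1240]);
translate([40, 0, 240]) cube([200, 40, 40]);
translate([40, 0, 480]) cube([200, 40, 40]);
translate([40, 0, 720]) cube([200, 40, 40]);
translate([40, 0, 960]) cube([200, 40, 40]);
translate([240, 0, 0]) cube([40, 40, 1240]);


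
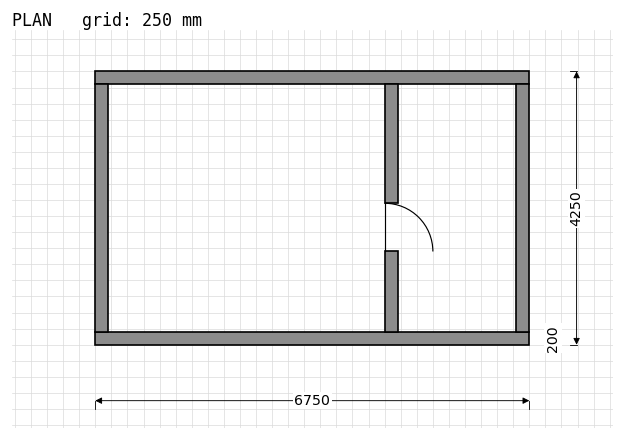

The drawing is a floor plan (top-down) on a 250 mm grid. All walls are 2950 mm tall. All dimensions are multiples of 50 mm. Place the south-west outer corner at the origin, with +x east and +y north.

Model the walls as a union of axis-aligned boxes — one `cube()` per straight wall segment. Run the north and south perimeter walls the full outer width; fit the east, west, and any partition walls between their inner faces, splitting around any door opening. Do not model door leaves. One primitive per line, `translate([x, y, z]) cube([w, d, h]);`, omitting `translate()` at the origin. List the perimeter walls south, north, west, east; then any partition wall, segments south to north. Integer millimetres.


cube([6750, 200, 2950]);
translate([0, 4050, 0]) cube([6750, 200, 2950]);
translate([0, 200, 0]) cube([200, 3850, 2950]);
translate([6550, 200, 0]) cube([200, 3850, 2950]);
translate([4500, 200, 0]) cube([200, 1250, 2950]);
translate([4500, 2200, 0]) cube([200, 1850, 2950]);


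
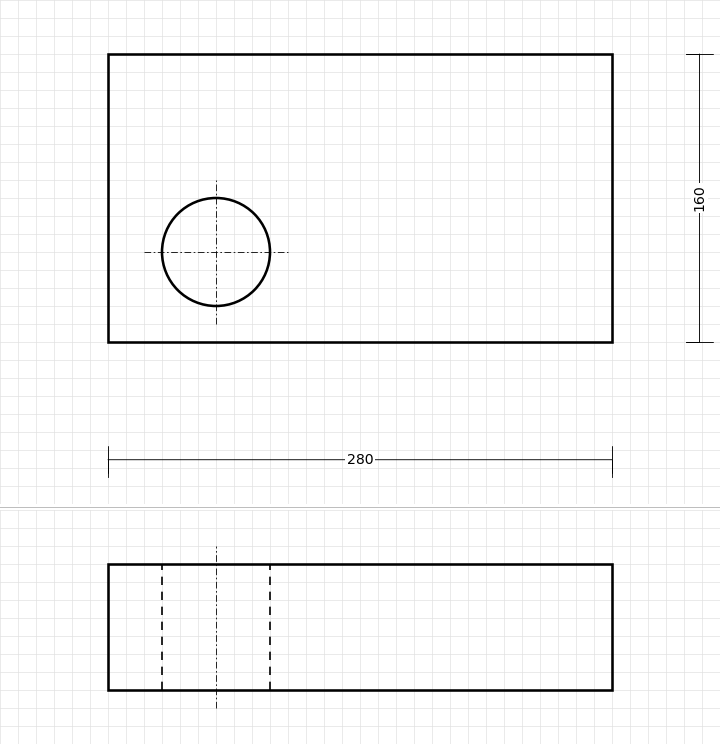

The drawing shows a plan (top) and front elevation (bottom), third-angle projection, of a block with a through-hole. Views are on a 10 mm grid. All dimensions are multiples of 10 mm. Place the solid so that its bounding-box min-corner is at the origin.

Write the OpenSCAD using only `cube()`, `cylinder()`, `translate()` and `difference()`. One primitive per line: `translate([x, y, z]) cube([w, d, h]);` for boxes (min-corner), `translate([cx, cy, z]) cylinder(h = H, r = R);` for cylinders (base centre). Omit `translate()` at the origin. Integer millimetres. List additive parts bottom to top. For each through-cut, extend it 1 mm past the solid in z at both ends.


difference() {
  cube([280, 160, 70]);
  translate([60, 50, -1]) cylinder(h = 72, r = 30);
}
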